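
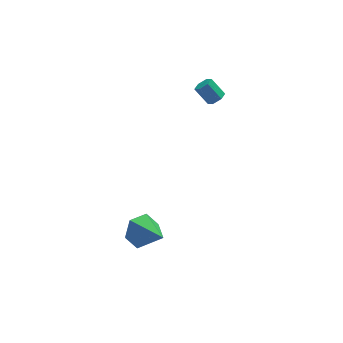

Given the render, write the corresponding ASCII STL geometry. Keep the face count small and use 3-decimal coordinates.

solid 
facet normal 0.486 -0.462 -0.742
outer loop
vertex 0.851 2.849 3.036
vertex 0.425 2.818 2.776
vertex 0.722 3.217 2.722
endloop
endfacet
facet normal 0.835 0.496 0.239
outer loop
vertex 0.851 2.849 3.036
vertex 0.722 3.217 2.722
vertex 0.321 3.352 3.844
endloop
endfacet
facet normal 0.836 0.494 0.239
outer loop
vertex 0.321 3.352 3.844
vertex 0.722 3.217 2.722
vertex 0.193 3.72 3.531
endloop
endfacet
facet normal -0.485 0.462 0.742
outer loop
vertex 0.321 3.352 3.844
vertex 0.193 3.72 3.531
vertex -0.105 3.322 3.584
endloop
endfacet
facet normal 0.486 -0.462 -0.742
outer loop
vertex 0.722 3.217 2.722
vertex 0.425 2.818 2.776
vertex 0.296 3.186 2.462
endloop
endfacet
facet normal 0.194 0.885 -0.423
outer loop
vertex 0.722 3.217 2.722
vertex 0.296 3.186 2.462
vertex 0.193 3.72 3.531
endloop
endfacet
facet normal 0.196 0.885 -0.423
outer loop
vertex 0.193 3.72 3.531
vertex 0.296 3.186 2.462
vertex -0.233 3.69 3.271
endloop
endfacet
facet normal -0.485 0.462 0.742
outer loop
vertex 0.193 3.72 3.531
vertex -0.233 3.69 3.271
vertex -0.105 3.322 3.584
endloop
endfacet
facet normal 0.485 -0.463 -0.742
outer loop
vertex 0.296 3.186 2.462
vertex 0.425 2.818 2.776
vertex -0.001 2.788 2.516
endloop
endfacet
facet normal -0.641 0.389 -0.662
outer loop
vertex 0.296 3.186 2.462
vertex -0.001 2.788 2.516
vertex -0.233 3.69 3.271
endloop
endfacet
facet normal -0.640 0.390 -0.662
outer loop
vertex -0.233 3.69 3.271
vertex -0.001 2.788 2.516
vertex -0.531 3.291 3.324
endloop
endfacet
facet normal -0.486 0.462 0.742
outer loop
vertex -0.233 3.69 3.271
vertex -0.531 3.291 3.324
vertex -0.105 3.322 3.584
endloop
endfacet
facet normal 0.485 -0.462 -0.742
outer loop
vertex -0.001 2.788 2.516
vertex 0.425 2.818 2.776
vertex 0.127 2.42 2.829
endloop
endfacet
facet normal -0.835 -0.495 -0.240
outer loop
vertex -0.001 2.788 2.516
vertex 0.127 2.42 2.829
vertex -0.531 3.291 3.324
endloop
endfacet
facet normal -0.835 -0.496 -0.238
outer loop
vertex -0.531 3.291 3.324
vertex 0.127 2.42 2.829
vertex -0.402 2.923 3.638
endloop
endfacet
facet normal -0.486 0.462 0.742
outer loop
vertex -0.531 3.291 3.324
vertex -0.402 2.923 3.638
vertex -0.105 3.322 3.584
endloop
endfacet
facet normal 0.485 -0.462 -0.742
outer loop
vertex 0.127 2.42 2.829
vertex 0.425 2.818 2.776
vertex 0.553 2.45 3.089
endloop
endfacet
facet normal -0.196 -0.885 0.422
outer loop
vertex 0.127 2.42 2.829
vertex 0.553 2.45 3.089
vertex -0.402 2.923 3.638
endloop
endfacet
facet normal -0.194 -0.885 0.424
outer loop
vertex -0.402 2.923 3.638
vertex 0.553 2.45 3.089
vertex 0.024 2.954 3.898
endloop
endfacet
facet normal -0.486 0.462 0.742
outer loop
vertex -0.402 2.923 3.638
vertex 0.024 2.954 3.898
vertex -0.105 3.322 3.584
endloop
endfacet
facet normal 0.486 -0.462 -0.742
outer loop
vertex 0.553 2.45 3.089
vertex 0.425 2.818 2.776
vertex 0.851 2.849 3.036
endloop
endfacet
facet normal 0.640 -0.390 0.662
outer loop
vertex 0.553 2.45 3.089
vertex 0.851 2.849 3.036
vertex 0.024 2.954 3.898
endloop
endfacet
facet normal 0.641 -0.388 0.662
outer loop
vertex 0.024 2.954 3.898
vertex 0.851 2.849 3.036
vertex 0.321 3.352 3.844
endloop
endfacet
facet normal -0.485 0.463 0.742
outer loop
vertex 0.024 2.954 3.898
vertex 0.321 3.352 3.844
vertex -0.105 3.322 3.584
endloop
endfacet
facet normal -0.362 0.798 -0.482
outer loop
vertex -3.728 0.095 -2.53
vertex -4.101 -0.48 -3.202
vertex -4.619 -0.247 -2.428
endloop
endfacet
facet normal 0.070 0.113 0.991
outer loop
vertex -3.728 0.095 -2.53
vertex -4.619 -0.247 -2.428
vertex -3.439 -1.94 -2.318
endloop
endfacet
facet normal -0.362 0.797 -0.482
outer loop
vertex -4.619 -0.247 -2.428
vertex -4.101 -0.48 -3.202
vertex -4.992 -0.823 -3.1
endloop
endfacet
facet normal -0.622 -0.389 0.679
outer loop
vertex -4.619 -0.247 -2.428
vertex -4.992 -0.823 -3.1
vertex -3.439 -1.94 -2.318
endloop
endfacet
facet normal -0.362 0.797 -0.483
outer loop
vertex -4.992 -0.823 -3.1
vertex -4.101 -0.48 -3.202
vertex -4.474 -1.056 -3.873
endloop
endfacet
facet normal -0.542 -0.833 -0.112
outer loop
vertex -4.992 -0.823 -3.1
vertex -4.474 -1.056 -3.873
vertex -3.439 -1.94 -2.318
endloop
endfacet
facet normal -0.362 0.797 -0.483
outer loop
vertex -4.474 -1.056 -3.873
vertex -4.101 -0.48 -3.202
vertex -3.583 -0.713 -3.975
endloop
endfacet
facet normal 0.230 -0.773 -0.592
outer loop
vertex -4.474 -1.056 -3.873
vertex -3.583 -0.713 -3.975
vertex -3.439 -1.94 -2.318
endloop
endfacet
facet normal -0.361 0.798 -0.483
outer loop
vertex -3.583 -0.713 -3.975
vertex -4.101 -0.48 -3.202
vertex -3.21 -0.138 -3.304
endloop
endfacet
facet normal 0.921 -0.270 -0.280
outer loop
vertex -3.583 -0.713 -3.975
vertex -3.21 -0.138 -3.304
vertex -3.439 -1.94 -2.318
endloop
endfacet
facet normal -0.362 0.798 -0.482
outer loop
vertex -3.21 -0.138 -3.304
vertex -4.101 -0.48 -3.202
vertex -3.728 0.095 -2.53
endloop
endfacet
facet normal 0.842 0.173 0.511
outer loop
vertex -3.21 -0.138 -3.304
vertex -3.728 0.095 -2.53
vertex -3.439 -1.94 -2.318
endloop
endfacet

endsolid


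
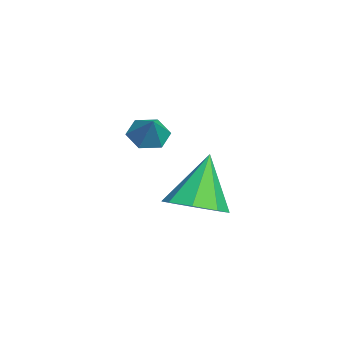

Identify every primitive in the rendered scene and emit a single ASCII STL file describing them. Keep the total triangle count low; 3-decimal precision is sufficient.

solid 
facet normal -0.684 -0.108 -0.721
outer loop
vertex -3.422 0.692 -3.43
vertex -3.803 0.313 -3.012
vertex -3.888 0.988 -3.032
endloop
endfacet
facet normal 0.552 0.834 0.026
outer loop
vertex -3.422 0.692 -3.43
vertex -3.888 0.988 -3.032
vertex -3.077 0.427 -2.248
endloop
endfacet
facet normal -0.685 -0.108 -0.720
outer loop
vertex -3.888 0.988 -3.032
vertex -3.803 0.313 -3.012
vertex -4.268 0.609 -2.614
endloop
endfacet
facet normal -0.076 0.772 0.631
outer loop
vertex -3.888 0.988 -3.032
vertex -4.268 0.609 -2.614
vertex -3.077 0.427 -2.248
endloop
endfacet
facet normal -0.685 -0.107 -0.721
outer loop
vertex -4.268 0.609 -2.614
vertex -3.803 0.313 -3.012
vertex -4.183 -0.065 -2.595
endloop
endfacet
facet normal -0.295 -0.010 0.955
outer loop
vertex -4.268 0.609 -2.614
vertex -4.183 -0.065 -2.595
vertex -3.077 0.427 -2.248
endloop
endfacet
facet normal -0.685 -0.107 -0.721
outer loop
vertex -4.183 -0.065 -2.595
vertex -3.803 0.313 -3.012
vertex -3.718 -0.361 -2.993
endloop
endfacet
facet normal 0.113 -0.730 0.675
outer loop
vertex -4.183 -0.065 -2.595
vertex -3.718 -0.361 -2.993
vertex -3.077 0.427 -2.248
endloop
endfacet
facet normal -0.684 -0.107 -0.722
outer loop
vertex -3.718 -0.361 -2.993
vertex -3.803 0.313 -3.012
vertex -3.337 0.017 -3.41
endloop
endfacet
facet normal 0.740 -0.669 0.070
outer loop
vertex -3.718 -0.361 -2.993
vertex -3.337 0.017 -3.41
vertex -3.077 0.427 -2.248
endloop
endfacet
facet normal -0.684 -0.108 -0.721
outer loop
vertex -3.337 0.017 -3.41
vertex -3.803 0.313 -3.012
vertex -3.422 0.692 -3.43
endloop
endfacet
facet normal 0.960 0.113 -0.255
outer loop
vertex -3.337 0.017 -3.41
vertex -3.422 0.692 -3.43
vertex -3.077 0.427 -2.248
endloop
endfacet
facet normal 0.391 -0.233 -0.891
outer loop
vertex 0.504 1.345 -4.128
vertex -0.361 1.485 -4.544
vertex 0.407 2.046 -4.354
endloop
endfacet
facet normal 0.663 0.311 0.681
outer loop
vertex 0.504 1.345 -4.128
vertex 0.407 2.046 -4.354
vertex -1.119 1.935 -2.816
endloop
endfacet
facet normal 0.390 -0.233 -0.891
outer loop
vertex 0.407 2.046 -4.354
vertex -0.361 1.485 -4.544
vertex -0.14 2.418 -4.691
endloop
endfacet
facet normal 0.337 0.854 0.396
outer loop
vertex 0.407 2.046 -4.354
vertex -0.14 2.418 -4.691
vertex -1.119 1.935 -2.816
endloop
endfacet
facet normal 0.390 -0.233 -0.891
outer loop
vertex -0.14 2.418 -4.691
vertex -0.361 1.485 -4.544
vertex -0.817 2.243 -4.942
endloop
endfacet
facet normal -0.283 0.954 0.098
outer loop
vertex -0.14 2.418 -4.691
vertex -0.817 2.243 -4.942
vertex -1.119 1.935 -2.816
endloop
endfacet
facet normal 0.391 -0.232 -0.891
outer loop
vertex -0.817 2.243 -4.942
vertex -0.361 1.485 -4.544
vertex -1.226 1.624 -4.96
endloop
endfacet
facet normal -0.833 0.552 -0.038
outer loop
vertex -0.817 2.243 -4.942
vertex -1.226 1.624 -4.96
vertex -1.119 1.935 -2.816
endloop
endfacet
facet normal 0.391 -0.233 -0.890
outer loop
vertex -1.226 1.624 -4.96
vertex -0.361 1.485 -4.544
vertex -1.129 0.924 -4.734
endloop
endfacet
facet normal -0.991 -0.116 0.066
outer loop
vertex -1.226 1.624 -4.96
vertex -1.129 0.924 -4.734
vertex -1.119 1.935 -2.816
endloop
endfacet
facet normal 0.390 -0.233 -0.891
outer loop
vertex -1.129 0.924 -4.734
vertex -0.361 1.485 -4.544
vertex -0.582 0.552 -4.397
endloop
endfacet
facet normal -0.665 -0.659 0.351
outer loop
vertex -1.129 0.924 -4.734
vertex -0.582 0.552 -4.397
vertex -1.119 1.935 -2.816
endloop
endfacet
facet normal 0.391 -0.233 -0.891
outer loop
vertex -0.582 0.552 -4.397
vertex -0.361 1.485 -4.544
vertex 0.094 0.726 -4.146
endloop
endfacet
facet normal -0.045 -0.759 0.649
outer loop
vertex -0.582 0.552 -4.397
vertex 0.094 0.726 -4.146
vertex -1.119 1.935 -2.816
endloop
endfacet
facet normal 0.391 -0.233 -0.891
outer loop
vertex 0.094 0.726 -4.146
vertex -0.361 1.485 -4.544
vertex 0.504 1.345 -4.128
endloop
endfacet
facet normal 0.505 -0.357 0.786
outer loop
vertex 0.094 0.726 -4.146
vertex 0.504 1.345 -4.128
vertex -1.119 1.935 -2.816
endloop
endfacet

endsolid


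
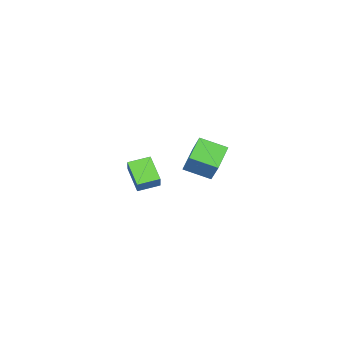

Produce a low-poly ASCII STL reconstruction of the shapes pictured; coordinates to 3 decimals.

solid 
facet normal -0.891 0.427 0.155
outer loop
vertex 3.297 -1.58 2.887
vertex 3.73 -0.427 2.2
vertex 3.009 -1.912 2.149
endloop
endfacet
facet normal -0.306 -0.818 0.487
outer loop
vertex 3.97 -2.373 1.98
vertex 3.297 -1.58 2.887
vertex 3.009 -1.912 2.149
endloop
endfacet
facet normal -0.891 0.427 0.156
outer loop
vertex 3.009 -1.912 2.149
vertex 3.73 -0.427 2.2
vertex 3.441 -0.759 1.461
endloop
endfacet
facet normal -0.336 -0.386 -0.859
outer loop
vertex 3.441 -0.759 1.461
vertex 3.97 -2.373 1.98
vertex 3.009 -1.912 2.149
endloop
endfacet
facet normal 0.336 0.386 0.859
outer loop
vertex 3.297 -1.58 2.887
vertex 4.691 -0.888 2.031
vertex 3.73 -0.427 2.2
endloop
endfacet
facet normal -0.307 -0.818 0.487
outer loop
vertex 4.259 -2.041 2.719
vertex 3.297 -1.58 2.887
vertex 3.97 -2.373 1.98
endloop
endfacet
facet normal 0.335 0.387 0.859
outer loop
vertex 4.259 -2.041 2.719
vertex 4.691 -0.888 2.031
vertex 3.297 -1.58 2.887
endloop
endfacet
facet normal 0.307 0.818 -0.487
outer loop
vertex 3.73 -0.427 2.2
vertex 4.691 -0.888 2.031
vertex 3.441 -0.759 1.461
endloop
endfacet
facet normal -0.335 -0.386 -0.859
outer loop
vertex 4.403 -1.22 1.293
vertex 3.97 -2.373 1.98
vertex 3.441 -0.759 1.461
endloop
endfacet
facet normal 0.307 0.818 -0.487
outer loop
vertex 3.441 -0.759 1.461
vertex 4.691 -0.888 2.031
vertex 4.403 -1.22 1.293
endloop
endfacet
facet normal 0.890 -0.427 -0.156
outer loop
vertex 4.403 -1.22 1.293
vertex 4.259 -2.041 2.719
vertex 3.97 -2.373 1.98
endloop
endfacet
facet normal 0.891 -0.427 -0.156
outer loop
vertex 4.691 -0.888 2.031
vertex 4.259 -2.041 2.719
vertex 4.403 -1.22 1.293
endloop
endfacet
facet normal -0.815 -0.396 0.423
outer loop
vertex -1.939 -4.025 0.53
vertex -2.751 -2.877 0.04
vertex -2.263 -4.853 -0.871
endloop
endfacet
facet normal 0.545 -0.771 0.329
outer loop
vertex -1.089 -4.283 -1.48
vertex -1.939 -4.025 0.53
vertex -2.263 -4.853 -0.871
endloop
endfacet
facet normal -0.815 -0.396 0.422
outer loop
vertex -2.263 -4.853 -0.871
vertex -2.751 -2.877 0.04
vertex -3.075 -3.705 -1.362
endloop
endfacet
facet normal -0.195 -0.499 -0.844
outer loop
vertex -3.075 -3.705 -1.362
vertex -1.089 -4.283 -1.48
vertex -2.263 -4.853 -0.871
endloop
endfacet
facet normal 0.196 0.499 0.844
outer loop
vertex -1.939 -4.025 0.53
vertex -1.577 -2.307 -0.569
vertex -2.751 -2.877 0.04
endloop
endfacet
facet normal 0.545 -0.771 0.329
outer loop
vertex -0.765 -3.455 -0.078
vertex -1.939 -4.025 0.53
vertex -1.089 -4.283 -1.48
endloop
endfacet
facet normal 0.195 0.499 0.844
outer loop
vertex -0.765 -3.455 -0.078
vertex -1.577 -2.307 -0.569
vertex -1.939 -4.025 0.53
endloop
endfacet
facet normal -0.545 0.771 -0.329
outer loop
vertex -2.751 -2.877 0.04
vertex -1.577 -2.307 -0.569
vertex -3.075 -3.705 -1.362
endloop
endfacet
facet normal -0.195 -0.499 -0.845
outer loop
vertex -1.901 -3.135 -1.97
vertex -1.089 -4.283 -1.48
vertex -3.075 -3.705 -1.362
endloop
endfacet
facet normal -0.545 0.771 -0.330
outer loop
vertex -3.075 -3.705 -1.362
vertex -1.577 -2.307 -0.569
vertex -1.901 -3.135 -1.97
endloop
endfacet
facet normal 0.815 0.396 -0.422
outer loop
vertex -1.901 -3.135 -1.97
vertex -0.765 -3.455 -0.078
vertex -1.089 -4.283 -1.48
endloop
endfacet
facet normal 0.815 0.396 -0.423
outer loop
vertex -1.577 -2.307 -0.569
vertex -0.765 -3.455 -0.078
vertex -1.901 -3.135 -1.97
endloop
endfacet

endsolid


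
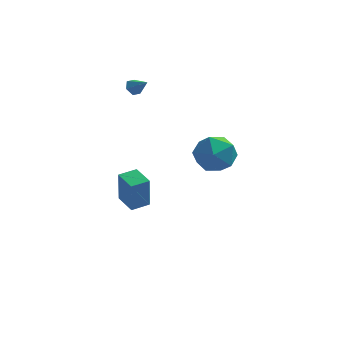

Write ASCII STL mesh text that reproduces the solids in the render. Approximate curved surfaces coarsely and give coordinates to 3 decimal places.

solid 
facet normal -0.704 0.387 -0.595
outer loop
vertex -2.807 3.197 2.065
vertex -3.143 3.216 2.475
vertex -2.828 3.629 2.371
endloop
endfacet
facet normal 0.931 0.241 -0.276
outer loop
vertex -2.807 3.197 2.065
vertex -2.828 3.629 2.371
vertex -2.397 2.804 3.105
endloop
endfacet
facet normal -0.704 0.387 -0.595
outer loop
vertex -2.828 3.629 2.371
vertex -3.143 3.216 2.475
vertex -3.164 3.648 2.781
endloop
endfacet
facet normal 0.575 0.691 0.439
outer loop
vertex -2.828 3.629 2.371
vertex -3.164 3.648 2.781
vertex -2.397 2.804 3.105
endloop
endfacet
facet normal -0.704 0.387 -0.595
outer loop
vertex -3.164 3.648 2.781
vertex -3.143 3.216 2.475
vertex -3.479 3.234 2.884
endloop
endfacet
facet normal -0.077 0.296 0.952
outer loop
vertex -3.164 3.648 2.781
vertex -3.479 3.234 2.884
vertex -2.397 2.804 3.105
endloop
endfacet
facet normal -0.704 0.387 -0.595
outer loop
vertex -3.479 3.234 2.884
vertex -3.143 3.216 2.475
vertex -3.458 2.802 2.578
endloop
endfacet
facet normal -0.371 -0.549 0.749
outer loop
vertex -3.479 3.234 2.884
vertex -3.458 2.802 2.578
vertex -2.397 2.804 3.105
endloop
endfacet
facet normal -0.704 0.388 -0.594
outer loop
vertex -3.458 2.802 2.578
vertex -3.143 3.216 2.475
vertex -3.122 2.784 2.168
endloop
endfacet
facet normal -0.014 -0.999 0.032
outer loop
vertex -3.458 2.802 2.578
vertex -3.122 2.784 2.168
vertex -2.397 2.804 3.105
endloop
endfacet
facet normal -0.704 0.388 -0.595
outer loop
vertex -3.122 2.784 2.168
vertex -3.143 3.216 2.475
vertex -2.807 3.197 2.065
endloop
endfacet
facet normal 0.636 -0.605 -0.479
outer loop
vertex -3.122 2.784 2.168
vertex -2.807 3.197 2.065
vertex -2.397 2.804 3.105
endloop
endfacet
facet normal 0.339 0.274 0.900
outer loop
vertex 1.867 -2.526 2.536
vertex 1.244 -3.429 3.046
vertex 2.38 -3.613 2.674
endloop
endfacet
facet normal 0.813 0.433 0.389
outer loop
vertex 1.867 -2.526 2.536
vertex 2.38 -3.613 2.674
vertex 2.541 -2.993 1.648
endloop
endfacet
facet normal 0.494 0.866 -0.081
outer loop
vertex 1.867 -2.526 2.536
vertex 2.541 -2.993 1.648
vertex 1.506 -2.427 1.387
endloop
endfacet
facet normal -0.177 0.974 0.139
outer loop
vertex 1.867 -2.526 2.536
vertex 1.506 -2.427 1.387
vertex 0.704 -2.696 2.251
endloop
endfacet
facet normal -0.272 0.609 0.746
outer loop
vertex 1.867 -2.526 2.536
vertex 0.704 -2.696 2.251
vertex 1.244 -3.429 3.046
endloop
endfacet
facet normal 0.984 -0.171 0.051
outer loop
vertex 2.541 -2.993 1.648
vertex 2.38 -3.613 2.674
vertex 2.336 -4.184 1.609
endloop
endfacet
facet normal 0.218 -0.429 0.877
outer loop
vertex 2.38 -3.613 2.674
vertex 1.244 -3.429 3.046
vertex 1.534 -4.453 2.473
endloop
endfacet
facet normal -0.771 0.112 0.627
outer loop
vertex 1.244 -3.429 3.046
vertex 0.704 -2.696 2.251
vertex 0.499 -3.887 2.212
endloop
endfacet
facet normal -0.616 0.705 -0.352
outer loop
vertex 0.704 -2.696 2.251
vertex 1.506 -2.427 1.387
vertex 0.66 -3.267 1.186
endloop
endfacet
facet normal 0.468 0.529 -0.708
outer loop
vertex 1.506 -2.427 1.387
vertex 2.541 -2.993 1.648
vertex 1.796 -3.451 0.814
endloop
endfacet
facet normal 0.177 -0.974 -0.139
outer loop
vertex 1.173 -4.354 1.324
vertex 2.336 -4.184 1.609
vertex 1.534 -4.453 2.473
endloop
endfacet
facet normal -0.494 -0.866 0.081
outer loop
vertex 1.173 -4.354 1.324
vertex 1.534 -4.453 2.473
vertex 0.499 -3.887 2.212
endloop
endfacet
facet normal -0.813 -0.433 -0.389
outer loop
vertex 1.173 -4.354 1.324
vertex 0.499 -3.887 2.212
vertex 0.66 -3.267 1.186
endloop
endfacet
facet normal -0.339 -0.274 -0.900
outer loop
vertex 1.173 -4.354 1.324
vertex 0.66 -3.267 1.186
vertex 1.796 -3.451 0.814
endloop
endfacet
facet normal 0.272 -0.609 -0.746
outer loop
vertex 1.173 -4.354 1.324
vertex 1.796 -3.451 0.814
vertex 2.336 -4.184 1.609
endloop
endfacet
facet normal 0.616 -0.705 0.352
outer loop
vertex 1.534 -4.453 2.473
vertex 2.336 -4.184 1.609
vertex 2.38 -3.613 2.674
endloop
endfacet
facet normal -0.468 -0.529 0.708
outer loop
vertex 0.499 -3.887 2.212
vertex 1.534 -4.453 2.473
vertex 1.244 -3.429 3.046
endloop
endfacet
facet normal -0.984 0.171 -0.051
outer loop
vertex 0.66 -3.267 1.186
vertex 0.499 -3.887 2.212
vertex 0.704 -2.696 2.251
endloop
endfacet
facet normal -0.218 0.429 -0.877
outer loop
vertex 1.796 -3.451 0.814
vertex 0.66 -3.267 1.186
vertex 1.506 -2.427 1.387
endloop
endfacet
facet normal 0.771 -0.112 -0.627
outer loop
vertex 2.336 -4.184 1.609
vertex 1.796 -3.451 0.814
vertex 2.541 -2.993 1.648
endloop
endfacet
facet normal -0.597 0.793 0.119
outer loop
vertex -3.75 1.583 -2.998
vertex -2.9 2.212 -2.925
vertex -3.782 1.847 -4.919
endloop
endfacet
facet normal -0.802 -0.593 -0.068
outer loop
vertex -3.0 0.808 -5.075
vertex -3.75 1.583 -2.998
vertex -3.782 1.847 -4.919
endloop
endfacet
facet normal -0.597 0.794 0.119
outer loop
vertex -3.782 1.847 -4.919
vertex -2.9 2.212 -2.925
vertex -2.931 2.476 -4.847
endloop
endfacet
facet normal -0.017 0.136 -0.991
outer loop
vertex -2.931 2.476 -4.847
vertex -3.0 0.808 -5.075
vertex -3.782 1.847 -4.919
endloop
endfacet
facet normal 0.016 -0.137 0.990
outer loop
vertex -3.75 1.583 -2.998
vertex -2.118 1.173 -3.081
vertex -2.9 2.212 -2.925
endloop
endfacet
facet normal -0.802 -0.593 -0.068
outer loop
vertex -2.969 0.544 -3.153
vertex -3.75 1.583 -2.998
vertex -3.0 0.808 -5.075
endloop
endfacet
facet normal 0.016 -0.136 0.991
outer loop
vertex -2.969 0.544 -3.153
vertex -2.118 1.173 -3.081
vertex -3.75 1.583 -2.998
endloop
endfacet
facet normal 0.802 0.593 0.069
outer loop
vertex -2.9 2.212 -2.925
vertex -2.118 1.173 -3.081
vertex -2.931 2.476 -4.847
endloop
endfacet
facet normal -0.016 0.136 -0.991
outer loop
vertex -2.15 1.437 -5.002
vertex -3.0 0.808 -5.075
vertex -2.931 2.476 -4.847
endloop
endfacet
facet normal 0.802 0.593 0.068
outer loop
vertex -2.931 2.476 -4.847
vertex -2.118 1.173 -3.081
vertex -2.15 1.437 -5.002
endloop
endfacet
facet normal 0.597 -0.793 -0.119
outer loop
vertex -2.15 1.437 -5.002
vertex -2.969 0.544 -3.153
vertex -3.0 0.808 -5.075
endloop
endfacet
facet normal 0.597 -0.794 -0.119
outer loop
vertex -2.118 1.173 -3.081
vertex -2.969 0.544 -3.153
vertex -2.15 1.437 -5.002
endloop
endfacet

endsolid


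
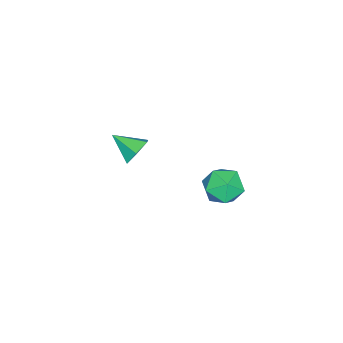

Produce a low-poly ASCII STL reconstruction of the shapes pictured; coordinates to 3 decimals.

solid 
facet normal 0.020 0.880 -0.475
outer loop
vertex 0.012 -1.651 -3.479
vertex -0.625 -1.915 -3.994
vertex -0.807 -1.512 -3.256
endloop
endfacet
facet normal 0.264 0.007 0.965
outer loop
vertex 0.012 -1.651 -3.479
vertex -0.807 -1.512 -3.256
vertex -0.655 -3.225 -3.286
endloop
endfacet
facet normal 0.021 0.880 -0.475
outer loop
vertex -0.807 -1.512 -3.256
vertex -0.625 -1.915 -3.994
vertex -1.444 -1.775 -3.771
endloop
endfacet
facet normal -0.610 -0.068 0.789
outer loop
vertex -0.807 -1.512 -3.256
vertex -1.444 -1.775 -3.771
vertex -0.655 -3.225 -3.286
endloop
endfacet
facet normal 0.021 0.880 -0.475
outer loop
vertex -1.444 -1.775 -3.771
vertex -0.625 -1.915 -3.994
vertex -1.261 -2.178 -4.509
endloop
endfacet
facet normal -0.883 -0.468 0.037
outer loop
vertex -1.444 -1.775 -3.771
vertex -1.261 -2.178 -4.509
vertex -0.655 -3.225 -3.286
endloop
endfacet
facet normal 0.020 0.880 -0.474
outer loop
vertex -1.261 -2.178 -4.509
vertex -0.625 -1.915 -3.994
vertex -0.442 -2.317 -4.732
endloop
endfacet
facet normal -0.282 -0.793 -0.540
outer loop
vertex -1.261 -2.178 -4.509
vertex -0.442 -2.317 -4.732
vertex -0.655 -3.225 -3.286
endloop
endfacet
facet normal 0.020 0.880 -0.474
outer loop
vertex -0.442 -2.317 -4.732
vertex -0.625 -1.915 -3.994
vertex 0.194 -2.054 -4.217
endloop
endfacet
facet normal 0.592 -0.719 -0.364
outer loop
vertex -0.442 -2.317 -4.732
vertex 0.194 -2.054 -4.217
vertex -0.655 -3.225 -3.286
endloop
endfacet
facet normal 0.020 0.880 -0.475
outer loop
vertex 0.194 -2.054 -4.217
vertex -0.625 -1.915 -3.994
vertex 0.012 -1.651 -3.479
endloop
endfacet
facet normal 0.865 -0.319 0.387
outer loop
vertex 0.194 -2.054 -4.217
vertex 0.012 -1.651 -3.479
vertex -0.655 -3.225 -3.286
endloop
endfacet
facet normal -0.596 0.773 0.219
outer loop
vertex 0.59 3.713 -2.724
vertex 0.894 3.66 -1.708
vertex 1.432 4.268 -2.392
endloop
endfacet
facet normal -0.359 0.816 -0.453
outer loop
vertex 0.59 3.713 -2.724
vertex 1.432 4.268 -2.392
vertex 1.464 3.763 -3.326
endloop
endfacet
facet normal -0.562 0.224 -0.797
outer loop
vertex 0.59 3.713 -2.724
vertex 1.464 3.763 -3.326
vertex 0.945 2.842 -3.219
endloop
endfacet
facet normal -0.923 -0.184 -0.337
outer loop
vertex 0.59 3.713 -2.724
vertex 0.945 2.842 -3.219
vertex 0.592 2.779 -2.219
endloop
endfacet
facet normal -0.944 0.155 0.291
outer loop
vertex 0.59 3.713 -2.724
vertex 0.592 2.779 -2.219
vertex 0.894 3.66 -1.708
endloop
endfacet
facet normal 0.354 0.828 -0.435
outer loop
vertex 1.464 3.763 -3.326
vertex 1.432 4.268 -2.392
vertex 2.308 3.741 -2.681
endloop
endfacet
facet normal -0.029 0.758 0.651
outer loop
vertex 1.432 4.268 -2.392
vertex 0.894 3.66 -1.708
vertex 1.955 3.678 -1.681
endloop
endfacet
facet normal -0.593 -0.242 0.768
outer loop
vertex 0.894 3.66 -1.708
vertex 0.592 2.779 -2.219
vertex 1.436 2.757 -1.574
endloop
endfacet
facet normal -0.558 -0.792 -0.247
outer loop
vertex 0.592 2.779 -2.219
vertex 0.945 2.842 -3.219
vertex 1.468 2.252 -2.508
endloop
endfacet
facet normal 0.027 -0.131 -0.991
outer loop
vertex 0.945 2.842 -3.219
vertex 1.464 3.763 -3.326
vertex 2.006 2.86 -3.192
endloop
endfacet
facet normal 0.923 0.184 0.337
outer loop
vertex 2.31 2.807 -2.176
vertex 2.308 3.741 -2.681
vertex 1.955 3.678 -1.681
endloop
endfacet
facet normal 0.562 -0.224 0.797
outer loop
vertex 2.31 2.807 -2.176
vertex 1.955 3.678 -1.681
vertex 1.436 2.757 -1.574
endloop
endfacet
facet normal 0.359 -0.816 0.453
outer loop
vertex 2.31 2.807 -2.176
vertex 1.436 2.757 -1.574
vertex 1.468 2.252 -2.508
endloop
endfacet
facet normal 0.596 -0.773 -0.219
outer loop
vertex 2.31 2.807 -2.176
vertex 1.468 2.252 -2.508
vertex 2.006 2.86 -3.192
endloop
endfacet
facet normal 0.944 -0.155 -0.291
outer loop
vertex 2.31 2.807 -2.176
vertex 2.006 2.86 -3.192
vertex 2.308 3.741 -2.681
endloop
endfacet
facet normal 0.558 0.792 0.247
outer loop
vertex 1.955 3.678 -1.681
vertex 2.308 3.741 -2.681
vertex 1.432 4.268 -2.392
endloop
endfacet
facet normal -0.027 0.131 0.991
outer loop
vertex 1.436 2.757 -1.574
vertex 1.955 3.678 -1.681
vertex 0.894 3.66 -1.708
endloop
endfacet
facet normal -0.354 -0.828 0.435
outer loop
vertex 1.468 2.252 -2.508
vertex 1.436 2.757 -1.574
vertex 0.592 2.779 -2.219
endloop
endfacet
facet normal 0.029 -0.758 -0.651
outer loop
vertex 2.006 2.86 -3.192
vertex 1.468 2.252 -2.508
vertex 0.945 2.842 -3.219
endloop
endfacet
facet normal 0.593 0.242 -0.768
outer loop
vertex 2.308 3.741 -2.681
vertex 2.006 2.86 -3.192
vertex 1.464 3.763 -3.326
endloop
endfacet

endsolid


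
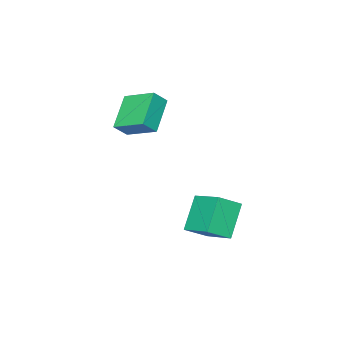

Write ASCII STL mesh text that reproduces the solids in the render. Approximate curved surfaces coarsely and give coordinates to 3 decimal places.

solid 
facet normal -0.773 0.345 -0.532
outer loop
vertex -0.271 -0.382 -1.649
vertex -0.173 1.179 -0.779
vertex 0.841 0.229 -2.869
endloop
endfacet
facet normal -0.055 -0.872 -0.487
outer loop
vertex 1.753 -0.179 -2.241
vertex -0.271 -0.382 -1.649
vertex 0.841 0.229 -2.869
endloop
endfacet
facet normal -0.773 0.345 -0.532
outer loop
vertex 0.841 0.229 -2.869
vertex -0.173 1.179 -0.779
vertex 0.939 1.79 -1.998
endloop
endfacet
facet normal 0.632 0.347 -0.693
outer loop
vertex 0.939 1.79 -1.998
vertex 1.753 -0.179 -2.241
vertex 0.841 0.229 -2.869
endloop
endfacet
facet normal -0.632 -0.347 0.693
outer loop
vertex -0.271 -0.382 -1.649
vertex 0.739 0.771 -0.151
vertex -0.173 1.179 -0.779
endloop
endfacet
facet normal -0.055 -0.872 -0.487
outer loop
vertex 0.641 -0.79 -1.022
vertex -0.271 -0.382 -1.649
vertex 1.753 -0.179 -2.241
endloop
endfacet
facet normal -0.632 -0.347 0.693
outer loop
vertex 0.641 -0.79 -1.022
vertex 0.739 0.771 -0.151
vertex -0.271 -0.382 -1.649
endloop
endfacet
facet normal 0.055 0.872 0.487
outer loop
vertex -0.173 1.179 -0.779
vertex 0.739 0.771 -0.151
vertex 0.939 1.79 -1.998
endloop
endfacet
facet normal 0.632 0.347 -0.693
outer loop
vertex 1.851 1.382 -1.371
vertex 1.753 -0.179 -2.241
vertex 0.939 1.79 -1.998
endloop
endfacet
facet normal 0.055 0.872 0.487
outer loop
vertex 0.939 1.79 -1.998
vertex 0.739 0.771 -0.151
vertex 1.851 1.382 -1.371
endloop
endfacet
facet normal 0.773 -0.345 0.532
outer loop
vertex 1.851 1.382 -1.371
vertex 0.641 -0.79 -1.022
vertex 1.753 -0.179 -2.241
endloop
endfacet
facet normal 0.773 -0.345 0.532
outer loop
vertex 0.739 0.771 -0.151
vertex 0.641 -0.79 -1.022
vertex 1.851 1.382 -1.371
endloop
endfacet
facet normal -0.653 0.209 -0.728
outer loop
vertex -0.117 -3.462 3.095
vertex 1.16 -2.613 2.192
vertex 0.291 -4.905 2.315
endloop
endfacet
facet normal -0.717 -0.477 0.508
outer loop
vertex 0.86 -5.087 2.948
vertex -0.117 -3.462 3.095
vertex 0.291 -4.905 2.315
endloop
endfacet
facet normal -0.653 0.209 -0.728
outer loop
vertex 0.291 -4.905 2.315
vertex 1.16 -2.613 2.192
vertex 1.568 -4.056 1.412
endloop
endfacet
facet normal 0.241 -0.854 -0.462
outer loop
vertex 1.568 -4.056 1.412
vertex 0.86 -5.087 2.948
vertex 0.291 -4.905 2.315
endloop
endfacet
facet normal -0.241 0.854 0.462
outer loop
vertex -0.117 -3.462 3.095
vertex 1.729 -2.795 2.825
vertex 1.16 -2.613 2.192
endloop
endfacet
facet normal -0.717 -0.477 0.508
outer loop
vertex 0.452 -3.644 3.728
vertex -0.117 -3.462 3.095
vertex 0.86 -5.087 2.948
endloop
endfacet
facet normal -0.241 0.854 0.462
outer loop
vertex 0.452 -3.644 3.728
vertex 1.729 -2.795 2.825
vertex -0.117 -3.462 3.095
endloop
endfacet
facet normal 0.717 0.477 -0.508
outer loop
vertex 1.16 -2.613 2.192
vertex 1.729 -2.795 2.825
vertex 1.568 -4.056 1.412
endloop
endfacet
facet normal 0.241 -0.854 -0.462
outer loop
vertex 2.137 -4.238 2.045
vertex 0.86 -5.087 2.948
vertex 1.568 -4.056 1.412
endloop
endfacet
facet normal 0.717 0.477 -0.508
outer loop
vertex 1.568 -4.056 1.412
vertex 1.729 -2.795 2.825
vertex 2.137 -4.238 2.045
endloop
endfacet
facet normal 0.653 -0.209 0.728
outer loop
vertex 2.137 -4.238 2.045
vertex 0.452 -3.644 3.728
vertex 0.86 -5.087 2.948
endloop
endfacet
facet normal 0.653 -0.209 0.728
outer loop
vertex 1.729 -2.795 2.825
vertex 0.452 -3.644 3.728
vertex 2.137 -4.238 2.045
endloop
endfacet

endsolid


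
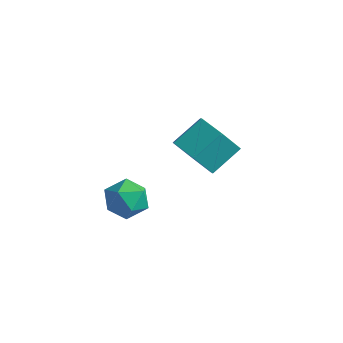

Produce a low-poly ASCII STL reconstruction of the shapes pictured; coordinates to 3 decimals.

solid 
facet normal 0.220 0.685 0.695
outer loop
vertex 3.174 -2.629 -2.464
vertex 2.747 -3.108 -1.857
vertex 3.608 -3.241 -1.998
endloop
endfacet
facet normal 0.726 0.661 0.192
outer loop
vertex 3.174 -2.629 -2.464
vertex 3.608 -3.241 -1.998
vertex 3.76 -3.156 -2.864
endloop
endfacet
facet normal 0.417 0.796 -0.438
outer loop
vertex 3.174 -2.629 -2.464
vertex 3.76 -3.156 -2.864
vertex 2.991 -2.97 -3.258
endloop
endfacet
facet normal -0.279 0.904 -0.324
outer loop
vertex 3.174 -2.629 -2.464
vertex 2.991 -2.97 -3.258
vertex 2.365 -2.94 -2.636
endloop
endfacet
facet normal -0.401 0.835 0.377
outer loop
vertex 3.174 -2.629 -2.464
vertex 2.365 -2.94 -2.636
vertex 2.747 -3.108 -1.857
endloop
endfacet
facet normal 0.985 -0.002 0.173
outer loop
vertex 3.76 -3.156 -2.864
vertex 3.608 -3.241 -1.998
vertex 3.695 -3.96 -2.504
endloop
endfacet
facet normal 0.167 0.035 0.985
outer loop
vertex 3.608 -3.241 -1.998
vertex 2.747 -3.108 -1.857
vertex 3.069 -3.93 -1.882
endloop
endfacet
facet normal -0.837 0.278 0.471
outer loop
vertex 2.747 -3.108 -1.857
vertex 2.365 -2.94 -2.636
vertex 2.3 -3.744 -2.276
endloop
endfacet
facet normal -0.640 0.389 -0.663
outer loop
vertex 2.365 -2.94 -2.636
vertex 2.991 -2.97 -3.258
vertex 2.452 -3.659 -3.142
endloop
endfacet
facet normal 0.486 0.216 -0.847
outer loop
vertex 2.991 -2.97 -3.258
vertex 3.76 -3.156 -2.864
vertex 3.313 -3.792 -3.283
endloop
endfacet
facet normal 0.279 -0.904 0.324
outer loop
vertex 2.886 -4.271 -2.676
vertex 3.695 -3.96 -2.504
vertex 3.069 -3.93 -1.882
endloop
endfacet
facet normal -0.417 -0.796 0.438
outer loop
vertex 2.886 -4.271 -2.676
vertex 3.069 -3.93 -1.882
vertex 2.3 -3.744 -2.276
endloop
endfacet
facet normal -0.726 -0.661 -0.192
outer loop
vertex 2.886 -4.271 -2.676
vertex 2.3 -3.744 -2.276
vertex 2.452 -3.659 -3.142
endloop
endfacet
facet normal -0.220 -0.685 -0.695
outer loop
vertex 2.886 -4.271 -2.676
vertex 2.452 -3.659 -3.142
vertex 3.313 -3.792 -3.283
endloop
endfacet
facet normal 0.401 -0.835 -0.377
outer loop
vertex 2.886 -4.271 -2.676
vertex 3.313 -3.792 -3.283
vertex 3.695 -3.96 -2.504
endloop
endfacet
facet normal 0.640 -0.389 0.663
outer loop
vertex 3.069 -3.93 -1.882
vertex 3.695 -3.96 -2.504
vertex 3.608 -3.241 -1.998
endloop
endfacet
facet normal -0.486 -0.216 0.847
outer loop
vertex 2.3 -3.744 -2.276
vertex 3.069 -3.93 -1.882
vertex 2.747 -3.108 -1.857
endloop
endfacet
facet normal -0.985 0.002 -0.173
outer loop
vertex 2.452 -3.659 -3.142
vertex 2.3 -3.744 -2.276
vertex 2.365 -2.94 -2.636
endloop
endfacet
facet normal -0.167 -0.035 -0.985
outer loop
vertex 3.313 -3.792 -3.283
vertex 2.452 -3.659 -3.142
vertex 2.991 -2.97 -3.258
endloop
endfacet
facet normal 0.837 -0.278 -0.471
outer loop
vertex 3.695 -3.96 -2.504
vertex 3.313 -3.792 -3.283
vertex 3.76 -3.156 -2.864
endloop
endfacet
facet normal -0.238 -0.795 -0.558
outer loop
vertex 4.408 -0.433 -2.443
vertex 3.36 -0.248 -2.259
vertex 3.847 0.204 -3.111
endloop
endfacet
facet normal 0.821 0.143 -0.553
outer loop
vertex 4.408 -0.433 -2.443
vertex 3.847 0.204 -3.111
vertex 4.748 0.703 -1.644
endloop
endfacet
facet normal 0.821 0.142 -0.553
outer loop
vertex 4.748 0.703 -1.644
vertex 3.847 0.204 -3.111
vertex 4.188 1.34 -2.312
endloop
endfacet
facet normal 0.238 0.795 0.558
outer loop
vertex 4.748 0.703 -1.644
vertex 4.188 1.34 -2.312
vertex 3.7 0.888 -1.461
endloop
endfacet
facet normal -0.239 -0.795 -0.558
outer loop
vertex 3.847 0.204 -3.111
vertex 3.36 -0.248 -2.259
vertex 2.799 0.39 -2.927
endloop
endfacet
facet normal -0.039 0.583 -0.812
outer loop
vertex 3.847 0.204 -3.111
vertex 2.799 0.39 -2.927
vertex 4.188 1.34 -2.312
endloop
endfacet
facet normal -0.039 0.583 -0.812
outer loop
vertex 4.188 1.34 -2.312
vertex 2.799 0.39 -2.927
vertex 3.14 1.526 -2.128
endloop
endfacet
facet normal 0.239 0.794 0.559
outer loop
vertex 4.188 1.34 -2.312
vertex 3.14 1.526 -2.128
vertex 3.7 0.888 -1.461
endloop
endfacet
facet normal -0.238 -0.794 -0.559
outer loop
vertex 2.799 0.39 -2.927
vertex 3.36 -0.248 -2.259
vertex 2.312 -0.063 -2.076
endloop
endfacet
facet normal -0.860 0.440 -0.258
outer loop
vertex 2.799 0.39 -2.927
vertex 2.312 -0.063 -2.076
vertex 3.14 1.526 -2.128
endloop
endfacet
facet normal -0.860 0.440 -0.259
outer loop
vertex 3.14 1.526 -2.128
vertex 2.312 -0.063 -2.076
vertex 2.652 1.073 -1.277
endloop
endfacet
facet normal 0.238 0.794 0.559
outer loop
vertex 3.14 1.526 -2.128
vertex 2.652 1.073 -1.277
vertex 3.7 0.888 -1.461
endloop
endfacet
facet normal -0.238 -0.795 -0.558
outer loop
vertex 2.312 -0.063 -2.076
vertex 3.36 -0.248 -2.259
vertex 2.872 -0.7 -1.408
endloop
endfacet
facet normal -0.821 -0.143 0.552
outer loop
vertex 2.312 -0.063 -2.076
vertex 2.872 -0.7 -1.408
vertex 2.652 1.073 -1.277
endloop
endfacet
facet normal -0.821 -0.143 0.553
outer loop
vertex 2.652 1.073 -1.277
vertex 2.872 -0.7 -1.408
vertex 3.213 0.436 -0.609
endloop
endfacet
facet normal 0.238 0.795 0.558
outer loop
vertex 2.652 1.073 -1.277
vertex 3.213 0.436 -0.609
vertex 3.7 0.888 -1.461
endloop
endfacet
facet normal -0.239 -0.794 -0.559
outer loop
vertex 2.872 -0.7 -1.408
vertex 3.36 -0.248 -2.259
vertex 3.92 -0.886 -1.592
endloop
endfacet
facet normal 0.039 -0.583 0.812
outer loop
vertex 2.872 -0.7 -1.408
vertex 3.92 -0.886 -1.592
vertex 3.213 0.436 -0.609
endloop
endfacet
facet normal 0.039 -0.583 0.812
outer loop
vertex 3.213 0.436 -0.609
vertex 3.92 -0.886 -1.592
vertex 4.261 0.25 -0.793
endloop
endfacet
facet normal 0.239 0.795 0.558
outer loop
vertex 3.213 0.436 -0.609
vertex 4.261 0.25 -0.793
vertex 3.7 0.888 -1.461
endloop
endfacet
facet normal -0.238 -0.794 -0.559
outer loop
vertex 3.92 -0.886 -1.592
vertex 3.36 -0.248 -2.259
vertex 4.408 -0.433 -2.443
endloop
endfacet
facet normal 0.860 -0.440 0.259
outer loop
vertex 3.92 -0.886 -1.592
vertex 4.408 -0.433 -2.443
vertex 4.261 0.25 -0.793
endloop
endfacet
facet normal 0.860 -0.439 0.258
outer loop
vertex 4.261 0.25 -0.793
vertex 4.408 -0.433 -2.443
vertex 4.748 0.703 -1.644
endloop
endfacet
facet normal 0.238 0.794 0.559
outer loop
vertex 4.261 0.25 -0.793
vertex 4.748 0.703 -1.644
vertex 3.7 0.888 -1.461
endloop
endfacet

endsolid


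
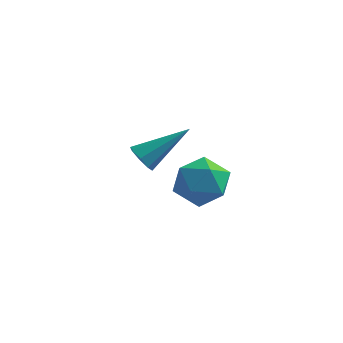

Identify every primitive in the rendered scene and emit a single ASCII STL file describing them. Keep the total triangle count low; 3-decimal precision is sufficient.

solid 
facet normal -0.672 -0.484 -0.560
outer loop
vertex 0.225 1.984 0.512
vertex -0.143 2.43 0.568
vertex 0.274 2.287 0.191
endloop
endfacet
facet normal 0.884 -0.399 -0.242
outer loop
vertex 0.225 1.984 0.512
vertex 0.274 2.287 0.191
vertex 1.163 3.37 1.652
endloop
endfacet
facet normal -0.672 -0.486 -0.559
outer loop
vertex 0.274 2.287 0.191
vertex -0.143 2.43 0.568
vertex 0.079 2.673 0.09
endloop
endfacet
facet normal 0.753 0.218 -0.620
outer loop
vertex 0.274 2.287 0.191
vertex 0.079 2.673 0.09
vertex 1.163 3.37 1.652
endloop
endfacet
facet normal -0.672 -0.485 -0.559
outer loop
vertex 0.079 2.673 0.09
vertex -0.143 2.43 0.568
vertex -0.246 2.916 0.27
endloop
endfacet
facet normal 0.284 0.786 -0.548
outer loop
vertex 0.079 2.673 0.09
vertex -0.246 2.916 0.27
vertex 1.163 3.37 1.652
endloop
endfacet
facet normal -0.673 -0.485 -0.558
outer loop
vertex -0.246 2.916 0.27
vertex -0.143 2.43 0.568
vertex -0.51 2.875 0.624
endloop
endfacet
facet normal -0.243 0.967 -0.070
outer loop
vertex -0.246 2.916 0.27
vertex -0.51 2.875 0.624
vertex 1.163 3.37 1.652
endloop
endfacet
facet normal -0.673 -0.485 -0.558
outer loop
vertex -0.51 2.875 0.624
vertex -0.143 2.43 0.568
vertex -0.559 2.573 0.946
endloop
endfacet
facet normal -0.526 0.659 0.538
outer loop
vertex -0.51 2.875 0.624
vertex -0.559 2.573 0.946
vertex 1.163 3.37 1.652
endloop
endfacet
facet normal -0.674 -0.485 -0.558
outer loop
vertex -0.559 2.573 0.946
vertex -0.143 2.43 0.568
vertex -0.364 2.187 1.046
endloop
endfacet
facet normal -0.394 0.039 0.918
outer loop
vertex -0.559 2.573 0.946
vertex -0.364 2.187 1.046
vertex 1.163 3.37 1.652
endloop
endfacet
facet normal -0.674 -0.484 -0.558
outer loop
vertex -0.364 2.187 1.046
vertex -0.143 2.43 0.568
vertex -0.04 1.943 0.866
endloop
endfacet
facet normal 0.073 -0.528 0.846
outer loop
vertex -0.364 2.187 1.046
vertex -0.04 1.943 0.866
vertex 1.163 3.37 1.652
endloop
endfacet
facet normal -0.672 -0.485 -0.559
outer loop
vertex -0.04 1.943 0.866
vertex -0.143 2.43 0.568
vertex 0.225 1.984 0.512
endloop
endfacet
facet normal 0.601 -0.709 0.368
outer loop
vertex -0.04 1.943 0.866
vertex 0.225 1.984 0.512
vertex 1.163 3.37 1.652
endloop
endfacet
facet normal -0.979 -0.094 0.181
outer loop
vertex 2.086 -0.354 2.226
vertex 2.106 -1.242 1.871
vertex 2.264 -1.096 2.804
endloop
endfacet
facet normal -0.674 0.346 0.652
outer loop
vertex 2.086 -0.354 2.226
vertex 2.264 -1.096 2.804
vertex 2.767 -0.288 2.895
endloop
endfacet
facet normal -0.371 0.882 0.290
outer loop
vertex 2.086 -0.354 2.226
vertex 2.767 -0.288 2.895
vertex 2.921 0.065 2.019
endloop
endfacet
facet normal -0.488 0.773 -0.405
outer loop
vertex 2.086 -0.354 2.226
vertex 2.921 0.065 2.019
vertex 2.512 -0.525 1.386
endloop
endfacet
facet normal -0.865 0.170 -0.473
outer loop
vertex 2.086 -0.354 2.226
vertex 2.512 -0.525 1.386
vertex 2.106 -1.242 1.871
endloop
endfacet
facet normal -0.157 -0.013 0.987
outer loop
vertex 2.767 -0.288 2.895
vertex 2.264 -1.096 2.804
vertex 3.208 -1.135 2.954
endloop
endfacet
facet normal -0.651 -0.725 0.224
outer loop
vertex 2.264 -1.096 2.804
vertex 2.106 -1.242 1.871
vertex 2.799 -1.725 2.321
endloop
endfacet
facet normal -0.465 -0.300 -0.833
outer loop
vertex 2.106 -1.242 1.871
vertex 2.512 -0.525 1.386
vertex 2.953 -1.372 1.445
endloop
endfacet
facet normal 0.143 0.676 -0.723
outer loop
vertex 2.512 -0.525 1.386
vertex 2.921 0.065 2.019
vertex 3.456 -0.564 1.536
endloop
endfacet
facet normal 0.333 0.853 0.402
outer loop
vertex 2.921 0.065 2.019
vertex 2.767 -0.288 2.895
vertex 3.614 -0.418 2.469
endloop
endfacet
facet normal 0.488 -0.773 0.405
outer loop
vertex 3.634 -1.306 2.114
vertex 3.208 -1.135 2.954
vertex 2.799 -1.725 2.321
endloop
endfacet
facet normal 0.371 -0.882 -0.290
outer loop
vertex 3.634 -1.306 2.114
vertex 2.799 -1.725 2.321
vertex 2.953 -1.372 1.445
endloop
endfacet
facet normal 0.674 -0.346 -0.652
outer loop
vertex 3.634 -1.306 2.114
vertex 2.953 -1.372 1.445
vertex 3.456 -0.564 1.536
endloop
endfacet
facet normal 0.979 0.094 -0.181
outer loop
vertex 3.634 -1.306 2.114
vertex 3.456 -0.564 1.536
vertex 3.614 -0.418 2.469
endloop
endfacet
facet normal 0.865 -0.170 0.473
outer loop
vertex 3.634 -1.306 2.114
vertex 3.614 -0.418 2.469
vertex 3.208 -1.135 2.954
endloop
endfacet
facet normal -0.143 -0.676 0.723
outer loop
vertex 2.799 -1.725 2.321
vertex 3.208 -1.135 2.954
vertex 2.264 -1.096 2.804
endloop
endfacet
facet normal -0.333 -0.853 -0.402
outer loop
vertex 2.953 -1.372 1.445
vertex 2.799 -1.725 2.321
vertex 2.106 -1.242 1.871
endloop
endfacet
facet normal 0.157 0.013 -0.987
outer loop
vertex 3.456 -0.564 1.536
vertex 2.953 -1.372 1.445
vertex 2.512 -0.525 1.386
endloop
endfacet
facet normal 0.651 0.725 -0.224
outer loop
vertex 3.614 -0.418 2.469
vertex 3.456 -0.564 1.536
vertex 2.921 0.065 2.019
endloop
endfacet
facet normal 0.465 0.300 0.833
outer loop
vertex 3.208 -1.135 2.954
vertex 3.614 -0.418 2.469
vertex 2.767 -0.288 2.895
endloop
endfacet

endsolid


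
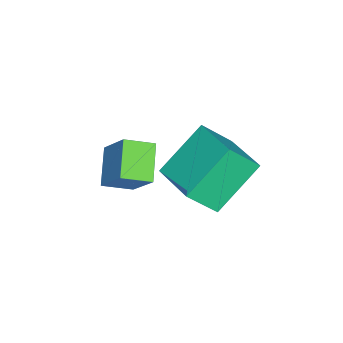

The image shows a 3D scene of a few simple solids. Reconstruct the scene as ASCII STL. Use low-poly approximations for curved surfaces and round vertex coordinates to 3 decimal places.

solid 
facet normal -0.343 0.568 -0.749
outer loop
vertex -0.997 3.746 2.481
vertex 0.135 4.847 2.797
vertex 0.199 2.865 1.265
endloop
endfacet
facet normal -0.703 -0.683 -0.196
outer loop
vertex 0.665 2.093 2.283
vertex -0.997 3.746 2.481
vertex 0.199 2.865 1.265
endloop
endfacet
facet normal -0.343 0.568 -0.749
outer loop
vertex 0.199 2.865 1.265
vertex 0.135 4.847 2.797
vertex 1.331 3.965 1.581
endloop
endfacet
facet normal 0.623 -0.459 -0.633
outer loop
vertex 1.331 3.965 1.581
vertex 0.665 2.093 2.283
vertex 0.199 2.865 1.265
endloop
endfacet
facet normal -0.623 0.459 0.633
outer loop
vertex -0.997 3.746 2.481
vertex 0.601 4.075 3.815
vertex 0.135 4.847 2.797
endloop
endfacet
facet normal -0.703 -0.684 -0.196
outer loop
vertex -0.531 2.975 3.499
vertex -0.997 3.746 2.481
vertex 0.665 2.093 2.283
endloop
endfacet
facet normal -0.623 0.459 0.633
outer loop
vertex -0.531 2.975 3.499
vertex 0.601 4.075 3.815
vertex -0.997 3.746 2.481
endloop
endfacet
facet normal 0.703 0.683 0.196
outer loop
vertex 0.135 4.847 2.797
vertex 0.601 4.075 3.815
vertex 1.331 3.965 1.581
endloop
endfacet
facet normal 0.623 -0.459 -0.633
outer loop
vertex 1.797 3.194 2.599
vertex 0.665 2.093 2.283
vertex 1.331 3.965 1.581
endloop
endfacet
facet normal 0.703 0.684 0.196
outer loop
vertex 1.331 3.965 1.581
vertex 0.601 4.075 3.815
vertex 1.797 3.194 2.599
endloop
endfacet
facet normal 0.343 -0.567 0.749
outer loop
vertex 1.797 3.194 2.599
vertex -0.531 2.975 3.499
vertex 0.665 2.093 2.283
endloop
endfacet
facet normal 0.343 -0.568 0.748
outer loop
vertex 0.601 4.075 3.815
vertex -0.531 2.975 3.499
vertex 1.797 3.194 2.599
endloop
endfacet
facet normal -0.360 -0.512 -0.780
outer loop
vertex 0.784 0.402 1.181
vertex -0.301 0.165 1.837
vertex 0.384 1.233 0.82
endloop
endfacet
facet normal 0.841 0.184 -0.509
outer loop
vertex 0.921 1.995 1.983
vertex 0.784 0.402 1.181
vertex 0.384 1.233 0.82
endloop
endfacet
facet normal -0.361 -0.511 -0.780
outer loop
vertex 0.384 1.233 0.82
vertex -0.301 0.165 1.837
vertex -0.701 0.996 1.477
endloop
endfacet
facet normal -0.404 0.840 -0.364
outer loop
vertex -0.701 0.996 1.477
vertex 0.921 1.995 1.983
vertex 0.384 1.233 0.82
endloop
endfacet
facet normal 0.403 -0.840 0.364
outer loop
vertex 0.784 0.402 1.181
vertex 0.236 0.927 3.0
vertex -0.301 0.165 1.837
endloop
endfacet
facet normal 0.841 0.184 -0.509
outer loop
vertex 1.321 1.164 2.343
vertex 0.784 0.402 1.181
vertex 0.921 1.995 1.983
endloop
endfacet
facet normal 0.404 -0.839 0.364
outer loop
vertex 1.321 1.164 2.343
vertex 0.236 0.927 3.0
vertex 0.784 0.402 1.181
endloop
endfacet
facet normal -0.841 -0.184 0.509
outer loop
vertex -0.301 0.165 1.837
vertex 0.236 0.927 3.0
vertex -0.701 0.996 1.477
endloop
endfacet
facet normal -0.403 0.839 -0.364
outer loop
vertex -0.164 1.758 2.639
vertex 0.921 1.995 1.983
vertex -0.701 0.996 1.477
endloop
endfacet
facet normal -0.841 -0.184 0.509
outer loop
vertex -0.701 0.996 1.477
vertex 0.236 0.927 3.0
vertex -0.164 1.758 2.639
endloop
endfacet
facet normal 0.360 0.511 0.780
outer loop
vertex -0.164 1.758 2.639
vertex 1.321 1.164 2.343
vertex 0.921 1.995 1.983
endloop
endfacet
facet normal 0.360 0.512 0.780
outer loop
vertex 0.236 0.927 3.0
vertex 1.321 1.164 2.343
vertex -0.164 1.758 2.639
endloop
endfacet

endsolid


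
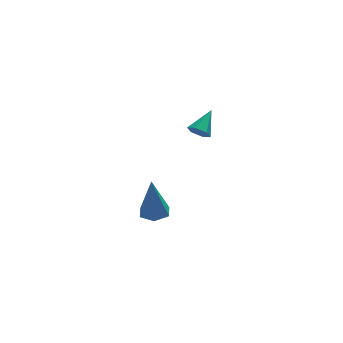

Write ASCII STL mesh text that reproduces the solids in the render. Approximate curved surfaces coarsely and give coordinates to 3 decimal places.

solid 
facet normal -0.605 -0.610 -0.513
outer loop
vertex -1.591 -0.912 1.683
vertex -1.821 -1.095 2.172
vertex -2.045 -0.646 1.902
endloop
endfacet
facet normal 0.211 0.810 -0.547
outer loop
vertex -1.591 -0.912 1.683
vertex -2.045 -0.646 1.902
vertex -0.999 -0.265 2.868
endloop
endfacet
facet normal -0.605 -0.610 -0.512
outer loop
vertex -2.045 -0.646 1.902
vertex -1.821 -1.095 2.172
vertex -2.275 -0.828 2.39
endloop
endfacet
facet normal -0.439 0.890 0.125
outer loop
vertex -2.045 -0.646 1.902
vertex -2.275 -0.828 2.39
vertex -0.999 -0.265 2.868
endloop
endfacet
facet normal -0.605 -0.610 -0.512
outer loop
vertex -2.275 -0.828 2.39
vertex -1.821 -1.095 2.172
vertex -2.051 -1.277 2.66
endloop
endfacet
facet normal -0.445 0.288 0.848
outer loop
vertex -2.275 -0.828 2.39
vertex -2.051 -1.277 2.66
vertex -0.999 -0.265 2.868
endloop
endfacet
facet normal -0.605 -0.610 -0.512
outer loop
vertex -2.051 -1.277 2.66
vertex -1.821 -1.095 2.172
vertex -1.597 -1.544 2.442
endloop
endfacet
facet normal 0.200 -0.393 0.898
outer loop
vertex -2.051 -1.277 2.66
vertex -1.597 -1.544 2.442
vertex -0.999 -0.265 2.868
endloop
endfacet
facet normal -0.605 -0.610 -0.513
outer loop
vertex -1.597 -1.544 2.442
vertex -1.821 -1.095 2.172
vertex -1.367 -1.361 1.953
endloop
endfacet
facet normal 0.852 -0.473 0.224
outer loop
vertex -1.597 -1.544 2.442
vertex -1.367 -1.361 1.953
vertex -0.999 -0.265 2.868
endloop
endfacet
facet normal -0.605 -0.610 -0.513
outer loop
vertex -1.367 -1.361 1.953
vertex -1.821 -1.095 2.172
vertex -1.591 -0.912 1.683
endloop
endfacet
facet normal 0.857 0.128 -0.498
outer loop
vertex -1.367 -1.361 1.953
vertex -1.591 -0.912 1.683
vertex -0.999 -0.265 2.868
endloop
endfacet
facet normal 0.049 -0.052 -0.997
outer loop
vertex -2.607 0.942 -4.594
vertex -3.356 0.765 -4.622
vertex -3.133 1.501 -4.649
endloop
endfacet
facet normal 0.681 0.670 0.294
outer loop
vertex -2.607 0.942 -4.594
vertex -3.133 1.501 -4.649
vertex -3.464 0.875 -2.458
endloop
endfacet
facet normal 0.049 -0.052 -0.997
outer loop
vertex -3.133 1.501 -4.649
vertex -3.356 0.765 -4.622
vertex -3.882 1.324 -4.677
endloop
endfacet
facet normal -0.232 0.944 0.235
outer loop
vertex -3.133 1.501 -4.649
vertex -3.882 1.324 -4.677
vertex -3.464 0.875 -2.458
endloop
endfacet
facet normal 0.051 -0.051 -0.997
outer loop
vertex -3.882 1.324 -4.677
vertex -3.356 0.765 -4.622
vertex -4.105 0.588 -4.651
endloop
endfacet
facet normal -0.928 0.290 0.233
outer loop
vertex -3.882 1.324 -4.677
vertex -4.105 0.588 -4.651
vertex -3.464 0.875 -2.458
endloop
endfacet
facet normal 0.051 -0.050 -0.997
outer loop
vertex -4.105 0.588 -4.651
vertex -3.356 0.765 -4.622
vertex -3.579 0.028 -4.596
endloop
endfacet
facet normal -0.711 -0.640 0.292
outer loop
vertex -4.105 0.588 -4.651
vertex -3.579 0.028 -4.596
vertex -3.464 0.875 -2.458
endloop
endfacet
facet normal 0.051 -0.050 -0.997
outer loop
vertex -3.579 0.028 -4.596
vertex -3.356 0.765 -4.622
vertex -2.83 0.205 -4.567
endloop
endfacet
facet normal 0.202 -0.914 0.351
outer loop
vertex -3.579 0.028 -4.596
vertex -2.83 0.205 -4.567
vertex -3.464 0.875 -2.458
endloop
endfacet
facet normal 0.049 -0.052 -0.997
outer loop
vertex -2.83 0.205 -4.567
vertex -3.356 0.765 -4.622
vertex -2.607 0.942 -4.594
endloop
endfacet
facet normal 0.899 -0.259 0.353
outer loop
vertex -2.83 0.205 -4.567
vertex -2.607 0.942 -4.594
vertex -3.464 0.875 -2.458
endloop
endfacet

endsolid


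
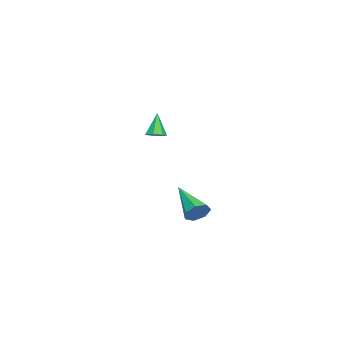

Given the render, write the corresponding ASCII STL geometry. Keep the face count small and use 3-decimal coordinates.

solid 
facet normal 0.410 0.020 -0.912
outer loop
vertex -1.434 -3.087 1.161
vertex -1.917 -3.077 0.944
vertex -1.612 -2.669 1.09
endloop
endfacet
facet normal 0.638 0.385 0.666
outer loop
vertex -1.434 -3.087 1.161
vertex -1.612 -2.669 1.09
vertex -2.463 -3.103 2.156
endloop
endfacet
facet normal 0.410 0.020 -0.912
outer loop
vertex -1.612 -2.669 1.09
vertex -1.917 -3.077 0.944
vertex -2.02 -2.558 0.909
endloop
endfacet
facet normal 0.061 0.906 0.418
outer loop
vertex -1.612 -2.669 1.09
vertex -2.02 -2.558 0.909
vertex -2.463 -3.103 2.156
endloop
endfacet
facet normal 0.411 0.020 -0.911
outer loop
vertex -2.02 -2.558 0.909
vertex -1.917 -3.077 0.944
vertex -2.35 -2.838 0.754
endloop
endfacet
facet normal -0.668 0.739 0.086
outer loop
vertex -2.02 -2.558 0.909
vertex -2.35 -2.838 0.754
vertex -2.463 -3.103 2.156
endloop
endfacet
facet normal 0.411 0.020 -0.911
outer loop
vertex -2.35 -2.838 0.754
vertex -1.917 -3.077 0.944
vertex -2.354 -3.298 0.742
endloop
endfacet
facet normal -0.997 0.011 -0.078
outer loop
vertex -2.35 -2.838 0.754
vertex -2.354 -3.298 0.742
vertex -2.463 -3.103 2.156
endloop
endfacet
facet normal 0.411 0.020 -0.911
outer loop
vertex -2.354 -3.298 0.742
vertex -1.917 -3.077 0.944
vertex -2.029 -3.591 0.882
endloop
endfacet
facet normal -0.680 -0.731 0.048
outer loop
vertex -2.354 -3.298 0.742
vertex -2.029 -3.591 0.882
vertex -2.463 -3.103 2.156
endloop
endfacet
facet normal 0.411 0.020 -0.911
outer loop
vertex -2.029 -3.591 0.882
vertex -1.917 -3.077 0.944
vertex -1.619 -3.497 1.069
endloop
endfacet
facet normal 0.044 -0.928 0.370
outer loop
vertex -2.029 -3.591 0.882
vertex -1.619 -3.497 1.069
vertex -2.463 -3.103 2.156
endloop
endfacet
facet normal 0.410 0.020 -0.912
outer loop
vertex -1.619 -3.497 1.069
vertex -1.917 -3.077 0.944
vertex -1.434 -3.087 1.161
endloop
endfacet
facet normal 0.631 -0.430 0.646
outer loop
vertex -1.619 -3.497 1.069
vertex -1.434 -3.087 1.161
vertex -2.463 -3.103 2.156
endloop
endfacet
facet normal 0.698 0.558 -0.449
outer loop
vertex 4.947 0.075 -0.64
vertex 4.588 0.098 -1.169
vertex 4.589 0.498 -0.671
endloop
endfacet
facet normal 0.106 0.161 0.981
outer loop
vertex 4.947 0.075 -0.64
vertex 4.589 0.498 -0.671
vertex 3.192 -1.018 -0.271
endloop
endfacet
facet normal 0.698 0.558 -0.449
outer loop
vertex 4.589 0.498 -0.671
vertex 4.588 0.098 -1.169
vertex 4.23 0.62 -1.077
endloop
endfacet
facet normal -0.490 0.615 0.618
outer loop
vertex 4.589 0.498 -0.671
vertex 4.23 0.62 -1.077
vertex 3.192 -1.018 -0.271
endloop
endfacet
facet normal 0.698 0.558 -0.449
outer loop
vertex 4.23 0.62 -1.077
vertex 4.588 0.098 -1.169
vertex 4.141 0.348 -1.553
endloop
endfacet
facet normal -0.864 0.489 -0.118
outer loop
vertex 4.23 0.62 -1.077
vertex 4.141 0.348 -1.553
vertex 3.192 -1.018 -0.271
endloop
endfacet
facet normal 0.698 0.558 -0.450
outer loop
vertex 4.141 0.348 -1.553
vertex 4.588 0.098 -1.169
vertex 4.388 -0.112 -1.74
endloop
endfacet
facet normal -0.732 -0.121 -0.670
outer loop
vertex 4.141 0.348 -1.553
vertex 4.388 -0.112 -1.74
vertex 3.192 -1.018 -0.271
endloop
endfacet
facet normal 0.698 0.558 -0.450
outer loop
vertex 4.388 -0.112 -1.74
vertex 4.588 0.098 -1.169
vertex 4.786 -0.415 -1.498
endloop
endfacet
facet normal -0.195 -0.756 -0.625
outer loop
vertex 4.388 -0.112 -1.74
vertex 4.786 -0.415 -1.498
vertex 3.192 -1.018 -0.271
endloop
endfacet
facet normal 0.698 0.558 -0.449
outer loop
vertex 4.786 -0.415 -1.498
vertex 4.588 0.098 -1.169
vertex 5.035 -0.332 -1.008
endloop
endfacet
facet normal 0.343 -0.939 -0.015
outer loop
vertex 4.786 -0.415 -1.498
vertex 5.035 -0.332 -1.008
vertex 3.192 -1.018 -0.271
endloop
endfacet
facet normal 0.698 0.557 -0.450
outer loop
vertex 5.035 -0.332 -1.008
vertex 4.588 0.098 -1.169
vertex 4.947 0.075 -0.64
endloop
endfacet
facet normal 0.478 -0.530 0.701
outer loop
vertex 5.035 -0.332 -1.008
vertex 4.947 0.075 -0.64
vertex 3.192 -1.018 -0.271
endloop
endfacet

endsolid


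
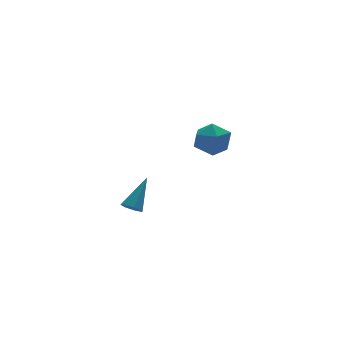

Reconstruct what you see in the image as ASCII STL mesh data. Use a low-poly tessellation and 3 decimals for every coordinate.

solid 
facet normal -0.596 -0.387 -0.704
outer loop
vertex -3.448 -2.835 2.286
vertex -3.874 -2.695 2.57
vertex -3.617 -2.416 2.199
endloop
endfacet
facet normal 0.844 0.241 -0.480
outer loop
vertex -3.448 -2.835 2.286
vertex -3.617 -2.416 2.199
vertex -2.806 -2.005 3.83
endloop
endfacet
facet normal -0.597 -0.385 -0.703
outer loop
vertex -3.617 -2.416 2.199
vertex -3.874 -2.695 2.57
vertex -3.978 -2.207 2.391
endloop
endfacet
facet normal 0.308 0.875 -0.374
outer loop
vertex -3.617 -2.416 2.199
vertex -3.978 -2.207 2.391
vertex -2.806 -2.005 3.83
endloop
endfacet
facet normal -0.597 -0.385 -0.703
outer loop
vertex -3.978 -2.207 2.391
vertex -3.874 -2.695 2.57
vertex -4.261 -2.365 2.718
endloop
endfacet
facet normal -0.344 0.927 0.150
outer loop
vertex -3.978 -2.207 2.391
vertex -4.261 -2.365 2.718
vertex -2.806 -2.005 3.83
endloop
endfacet
facet normal -0.597 -0.385 -0.704
outer loop
vertex -4.261 -2.365 2.718
vertex -3.874 -2.695 2.57
vertex -4.252 -2.772 2.933
endloop
endfacet
facet normal -0.622 0.355 0.698
outer loop
vertex -4.261 -2.365 2.718
vertex -4.252 -2.772 2.933
vertex -2.806 -2.005 3.83
endloop
endfacet
facet normal -0.597 -0.385 -0.704
outer loop
vertex -4.252 -2.772 2.933
vertex -3.874 -2.695 2.57
vertex -3.958 -3.12 2.874
endloop
endfacet
facet normal -0.314 -0.410 0.856
outer loop
vertex -4.252 -2.772 2.933
vertex -3.958 -3.12 2.874
vertex -2.806 -2.005 3.83
endloop
endfacet
facet normal -0.597 -0.385 -0.704
outer loop
vertex -3.958 -3.12 2.874
vertex -3.874 -2.695 2.57
vertex -3.601 -3.149 2.587
endloop
endfacet
facet normal 0.344 -0.790 0.507
outer loop
vertex -3.958 -3.12 2.874
vertex -3.601 -3.149 2.587
vertex -2.806 -2.005 3.83
endloop
endfacet
facet normal -0.596 -0.385 -0.705
outer loop
vertex -3.601 -3.149 2.587
vertex -3.874 -2.695 2.57
vertex -3.448 -2.835 2.286
endloop
endfacet
facet normal 0.860 -0.503 -0.087
outer loop
vertex -3.601 -3.149 2.587
vertex -3.448 -2.835 2.286
vertex -2.806 -2.005 3.83
endloop
endfacet
facet normal -0.817 0.557 0.147
outer loop
vertex 1.673 2.169 2.489
vertex 1.614 1.827 3.459
vertex 2.155 2.677 3.245
endloop
endfacet
facet normal -0.385 0.861 -0.333
outer loop
vertex 1.673 2.169 2.489
vertex 2.155 2.677 3.245
vertex 2.624 2.536 2.338
endloop
endfacet
facet normal -0.292 0.399 -0.869
outer loop
vertex 1.673 2.169 2.489
vertex 2.624 2.536 2.338
vertex 2.372 1.598 1.992
endloop
endfacet
facet normal -0.667 -0.190 -0.720
outer loop
vertex 1.673 2.169 2.489
vertex 2.372 1.598 1.992
vertex 1.748 1.16 2.685
endloop
endfacet
facet normal -0.991 -0.092 -0.093
outer loop
vertex 1.673 2.169 2.489
vertex 1.748 1.16 2.685
vertex 1.614 1.827 3.459
endloop
endfacet
facet normal 0.249 0.968 -0.022
outer loop
vertex 2.624 2.536 2.338
vertex 2.155 2.677 3.245
vertex 3.152 2.42 3.215
endloop
endfacet
facet normal -0.451 0.477 0.754
outer loop
vertex 2.155 2.677 3.245
vertex 1.614 1.827 3.459
vertex 2.528 1.982 3.908
endloop
endfacet
facet normal -0.734 -0.572 0.366
outer loop
vertex 1.614 1.827 3.459
vertex 1.748 1.16 2.685
vertex 2.276 1.044 3.562
endloop
endfacet
facet normal -0.208 -0.731 -0.650
outer loop
vertex 1.748 1.16 2.685
vertex 2.372 1.598 1.992
vertex 2.745 0.903 2.655
endloop
endfacet
facet normal 0.400 0.221 -0.890
outer loop
vertex 2.372 1.598 1.992
vertex 2.624 2.536 2.338
vertex 3.286 1.753 2.441
endloop
endfacet
facet normal 0.667 0.190 0.720
outer loop
vertex 3.227 1.411 3.411
vertex 3.152 2.42 3.215
vertex 2.528 1.982 3.908
endloop
endfacet
facet normal 0.292 -0.399 0.869
outer loop
vertex 3.227 1.411 3.411
vertex 2.528 1.982 3.908
vertex 2.276 1.044 3.562
endloop
endfacet
facet normal 0.385 -0.861 0.333
outer loop
vertex 3.227 1.411 3.411
vertex 2.276 1.044 3.562
vertex 2.745 0.903 2.655
endloop
endfacet
facet normal 0.817 -0.557 -0.147
outer loop
vertex 3.227 1.411 3.411
vertex 2.745 0.903 2.655
vertex 3.286 1.753 2.441
endloop
endfacet
facet normal 0.991 0.092 0.093
outer loop
vertex 3.227 1.411 3.411
vertex 3.286 1.753 2.441
vertex 3.152 2.42 3.215
endloop
endfacet
facet normal 0.208 0.731 0.650
outer loop
vertex 2.528 1.982 3.908
vertex 3.152 2.42 3.215
vertex 2.155 2.677 3.245
endloop
endfacet
facet normal -0.400 -0.221 0.890
outer loop
vertex 2.276 1.044 3.562
vertex 2.528 1.982 3.908
vertex 1.614 1.827 3.459
endloop
endfacet
facet normal -0.249 -0.968 0.022
outer loop
vertex 2.745 0.903 2.655
vertex 2.276 1.044 3.562
vertex 1.748 1.16 2.685
endloop
endfacet
facet normal 0.451 -0.477 -0.754
outer loop
vertex 3.286 1.753 2.441
vertex 2.745 0.903 2.655
vertex 2.372 1.598 1.992
endloop
endfacet
facet normal 0.734 0.572 -0.366
outer loop
vertex 3.152 2.42 3.215
vertex 3.286 1.753 2.441
vertex 2.624 2.536 2.338
endloop
endfacet

endsolid


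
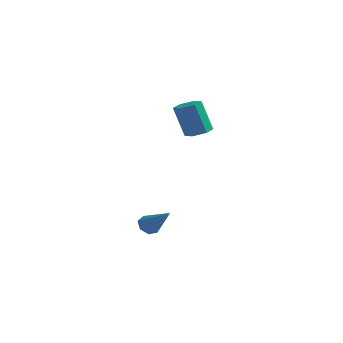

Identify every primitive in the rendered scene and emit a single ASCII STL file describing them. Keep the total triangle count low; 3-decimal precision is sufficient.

solid 
facet normal 0.314 0.034 -0.949
outer loop
vertex -1.139 1.213 3.32
vertex -1.625 1.569 3.172
vertex -1.095 1.83 3.357
endloop
endfacet
facet normal 0.946 -0.086 0.311
outer loop
vertex -1.139 1.213 3.32
vertex -1.095 1.83 3.357
vertex -1.649 1.156 4.856
endloop
endfacet
facet normal 0.947 -0.088 0.310
outer loop
vertex -1.649 1.156 4.856
vertex -1.095 1.83 3.357
vertex -1.604 1.773 4.894
endloop
endfacet
facet normal -0.315 -0.035 0.949
outer loop
vertex -1.649 1.156 4.856
vertex -1.604 1.773 4.894
vertex -2.135 1.511 4.708
endloop
endfacet
facet normal 0.314 0.034 -0.949
outer loop
vertex -1.095 1.83 3.357
vertex -1.625 1.569 3.172
vertex -1.58 2.186 3.209
endloop
endfacet
facet normal 0.537 0.818 0.208
outer loop
vertex -1.095 1.83 3.357
vertex -1.58 2.186 3.209
vertex -1.604 1.773 4.894
endloop
endfacet
facet normal 0.536 0.818 0.208
outer loop
vertex -1.604 1.773 4.894
vertex -1.58 2.186 3.209
vertex -2.09 2.129 4.746
endloop
endfacet
facet normal -0.315 -0.035 0.949
outer loop
vertex -1.604 1.773 4.894
vertex -2.09 2.129 4.746
vertex -2.135 1.511 4.708
endloop
endfacet
facet normal 0.314 0.034 -0.949
outer loop
vertex -1.58 2.186 3.209
vertex -1.625 1.569 3.172
vertex -2.111 1.924 3.024
endloop
endfacet
facet normal -0.411 0.906 -0.103
outer loop
vertex -1.58 2.186 3.209
vertex -2.111 1.924 3.024
vertex -2.09 2.129 4.746
endloop
endfacet
facet normal -0.411 0.906 -0.103
outer loop
vertex -2.09 2.129 4.746
vertex -2.111 1.924 3.024
vertex -2.621 1.867 4.56
endloop
endfacet
facet normal -0.315 -0.035 0.949
outer loop
vertex -2.09 2.129 4.746
vertex -2.621 1.867 4.56
vertex -2.135 1.511 4.708
endloop
endfacet
facet normal 0.315 0.035 -0.949
outer loop
vertex -2.111 1.924 3.024
vertex -1.625 1.569 3.172
vertex -2.156 1.307 2.986
endloop
endfacet
facet normal -0.946 0.088 -0.311
outer loop
vertex -2.111 1.924 3.024
vertex -2.156 1.307 2.986
vertex -2.621 1.867 4.56
endloop
endfacet
facet normal -0.947 0.086 -0.310
outer loop
vertex -2.621 1.867 4.56
vertex -2.156 1.307 2.986
vertex -2.665 1.25 4.523
endloop
endfacet
facet normal -0.314 -0.034 0.949
outer loop
vertex -2.621 1.867 4.56
vertex -2.665 1.25 4.523
vertex -2.135 1.511 4.708
endloop
endfacet
facet normal 0.315 0.035 -0.949
outer loop
vertex -2.156 1.307 2.986
vertex -1.625 1.569 3.172
vertex -1.67 0.951 3.134
endloop
endfacet
facet normal -0.536 -0.818 -0.208
outer loop
vertex -2.156 1.307 2.986
vertex -1.67 0.951 3.134
vertex -2.665 1.25 4.523
endloop
endfacet
facet normal -0.537 -0.818 -0.208
outer loop
vertex -2.665 1.25 4.523
vertex -1.67 0.951 3.134
vertex -2.18 0.894 4.671
endloop
endfacet
facet normal -0.314 -0.034 0.949
outer loop
vertex -2.665 1.25 4.523
vertex -2.18 0.894 4.671
vertex -2.135 1.511 4.708
endloop
endfacet
facet normal 0.315 0.035 -0.949
outer loop
vertex -1.67 0.951 3.134
vertex -1.625 1.569 3.172
vertex -1.139 1.213 3.32
endloop
endfacet
facet normal 0.411 -0.906 0.103
outer loop
vertex -1.67 0.951 3.134
vertex -1.139 1.213 3.32
vertex -2.18 0.894 4.671
endloop
endfacet
facet normal 0.411 -0.906 0.103
outer loop
vertex -2.18 0.894 4.671
vertex -1.139 1.213 3.32
vertex -1.649 1.156 4.856
endloop
endfacet
facet normal -0.314 -0.034 0.949
outer loop
vertex -2.18 0.894 4.671
vertex -1.649 1.156 4.856
vertex -2.135 1.511 4.708
endloop
endfacet
facet normal -0.709 0.300 -0.638
outer loop
vertex -2.759 -0.004 -1.815
vertex -3.053 -0.44 -1.693
vertex -3.059 0.046 -1.458
endloop
endfacet
facet normal 0.482 0.827 0.289
outer loop
vertex -2.759 -0.004 -1.815
vertex -3.059 0.046 -1.458
vertex -1.867 -0.94 -0.627
endloop
endfacet
facet normal -0.710 0.299 -0.637
outer loop
vertex -3.059 0.046 -1.458
vertex -3.053 -0.44 -1.693
vertex -3.354 -0.271 -1.278
endloop
endfacet
facet normal -0.105 0.563 0.819
outer loop
vertex -3.059 0.046 -1.458
vertex -3.354 -0.271 -1.278
vertex -1.867 -0.94 -0.627
endloop
endfacet
facet normal -0.711 0.298 -0.637
outer loop
vertex -3.354 -0.271 -1.278
vertex -3.053 -0.44 -1.693
vertex -3.422 -0.715 -1.41
endloop
endfacet
facet normal -0.463 -0.187 0.866
outer loop
vertex -3.354 -0.271 -1.278
vertex -3.422 -0.715 -1.41
vertex -1.867 -0.94 -0.627
endloop
endfacet
facet normal -0.711 0.297 -0.638
outer loop
vertex -3.422 -0.715 -1.41
vertex -3.053 -0.44 -1.693
vertex -3.212 -0.953 -1.755
endloop
endfacet
facet normal -0.324 -0.859 0.396
outer loop
vertex -3.422 -0.715 -1.41
vertex -3.212 -0.953 -1.755
vertex -1.867 -0.94 -0.627
endloop
endfacet
facet normal -0.710 0.297 -0.639
outer loop
vertex -3.212 -0.953 -1.755
vertex -3.053 -0.44 -1.693
vertex -2.882 -0.805 -2.053
endloop
endfacet
facet normal 0.210 -0.948 -0.239
outer loop
vertex -3.212 -0.953 -1.755
vertex -2.882 -0.805 -2.053
vertex -1.867 -0.94 -0.627
endloop
endfacet
facet normal -0.710 0.297 -0.638
outer loop
vertex -2.882 -0.805 -2.053
vertex -3.053 -0.44 -1.693
vertex -2.681 -0.382 -2.08
endloop
endfacet
facet normal 0.734 -0.385 -0.559
outer loop
vertex -2.882 -0.805 -2.053
vertex -2.681 -0.382 -2.08
vertex -1.867 -0.94 -0.627
endloop
endfacet
facet normal -0.710 0.300 -0.637
outer loop
vertex -2.681 -0.382 -2.08
vertex -3.053 -0.44 -1.693
vertex -2.759 -0.004 -1.815
endloop
endfacet
facet normal 0.855 0.404 -0.324
outer loop
vertex -2.681 -0.382 -2.08
vertex -2.759 -0.004 -1.815
vertex -1.867 -0.94 -0.627
endloop
endfacet

endsolid


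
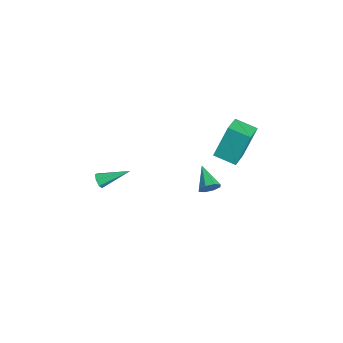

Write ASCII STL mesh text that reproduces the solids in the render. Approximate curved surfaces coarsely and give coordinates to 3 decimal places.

solid 
facet normal 0.911 0.027 -0.412
outer loop
vertex -0.834 2.278 -3.607
vertex -1.093 2.602 -4.158
vertex -0.826 2.803 -3.555
endloop
endfacet
facet normal 0.055 -0.099 0.994
outer loop
vertex -0.834 2.278 -3.607
vertex -0.826 2.803 -3.555
vertex -2.587 2.558 -3.482
endloop
endfacet
facet normal 0.911 0.026 -0.412
outer loop
vertex -0.826 2.803 -3.555
vertex -1.093 2.602 -4.158
vertex -0.974 3.211 -3.856
endloop
endfacet
facet normal -0.047 0.582 0.812
outer loop
vertex -0.826 2.803 -3.555
vertex -0.974 3.211 -3.856
vertex -2.587 2.558 -3.482
endloop
endfacet
facet normal 0.911 0.027 -0.412
outer loop
vertex -0.974 3.211 -3.856
vertex -1.093 2.602 -4.158
vertex -1.192 3.262 -4.334
endloop
endfacet
facet normal -0.315 0.918 0.242
outer loop
vertex -0.974 3.211 -3.856
vertex -1.192 3.262 -4.334
vertex -2.587 2.558 -3.482
endloop
endfacet
facet normal 0.911 0.027 -0.412
outer loop
vertex -1.192 3.262 -4.334
vertex -1.093 2.602 -4.158
vertex -1.352 2.927 -4.709
endloop
endfacet
facet normal -0.592 0.710 -0.382
outer loop
vertex -1.192 3.262 -4.334
vertex -1.352 2.927 -4.709
vertex -2.587 2.558 -3.482
endloop
endfacet
facet normal 0.911 0.026 -0.413
outer loop
vertex -1.352 2.927 -4.709
vertex -1.093 2.602 -4.158
vertex -1.361 2.401 -4.762
endloop
endfacet
facet normal -0.715 0.082 -0.695
outer loop
vertex -1.352 2.927 -4.709
vertex -1.361 2.401 -4.762
vertex -2.587 2.558 -3.482
endloop
endfacet
facet normal 0.910 0.028 -0.413
outer loop
vertex -1.361 2.401 -4.762
vertex -1.093 2.602 -4.158
vertex -1.212 1.993 -4.461
endloop
endfacet
facet normal -0.612 -0.602 -0.513
outer loop
vertex -1.361 2.401 -4.762
vertex -1.212 1.993 -4.461
vertex -2.587 2.558 -3.482
endloop
endfacet
facet normal 0.911 0.027 -0.412
outer loop
vertex -1.212 1.993 -4.461
vertex -1.093 2.602 -4.158
vertex -0.994 1.942 -3.982
endloop
endfacet
facet normal -0.344 -0.937 0.057
outer loop
vertex -1.212 1.993 -4.461
vertex -0.994 1.942 -3.982
vertex -2.587 2.558 -3.482
endloop
endfacet
facet normal 0.911 0.027 -0.412
outer loop
vertex -0.994 1.942 -3.982
vertex -1.093 2.602 -4.158
vertex -0.834 2.278 -3.607
endloop
endfacet
facet normal -0.068 -0.729 0.682
outer loop
vertex -0.994 1.942 -3.982
vertex -0.834 2.278 -3.607
vertex -2.587 2.558 -3.482
endloop
endfacet
facet normal -0.167 -0.901 -0.399
outer loop
vertex -0.441 -4.12 -0.839
vertex -0.688 -3.902 -1.228
vertex -0.191 -4.012 -1.187
endloop
endfacet
facet normal 0.824 -0.135 0.550
outer loop
vertex -0.441 -4.12 -0.839
vertex -0.191 -4.012 -1.187
vertex -0.372 -2.198 -0.472
endloop
endfacet
facet normal -0.166 -0.901 -0.401
outer loop
vertex -0.191 -4.012 -1.187
vertex -0.688 -3.902 -1.228
vertex -0.315 -3.82 -1.567
endloop
endfacet
facet normal 0.958 0.183 -0.220
outer loop
vertex -0.191 -4.012 -1.187
vertex -0.315 -3.82 -1.567
vertex -0.372 -2.198 -0.472
endloop
endfacet
facet normal -0.167 -0.901 -0.401
outer loop
vertex -0.315 -3.82 -1.567
vertex -0.688 -3.902 -1.228
vertex -0.719 -3.69 -1.691
endloop
endfacet
facet normal 0.399 0.523 -0.753
outer loop
vertex -0.315 -3.82 -1.567
vertex -0.719 -3.69 -1.691
vertex -0.372 -2.198 -0.472
endloop
endfacet
facet normal -0.167 -0.901 -0.401
outer loop
vertex -0.719 -3.69 -1.691
vertex -0.688 -3.902 -1.228
vertex -1.1 -3.719 -1.467
endloop
endfacet
facet normal -0.429 0.629 -0.648
outer loop
vertex -0.719 -3.69 -1.691
vertex -1.1 -3.719 -1.467
vertex -0.372 -2.198 -0.472
endloop
endfacet
facet normal -0.167 -0.901 -0.401
outer loop
vertex -1.1 -3.719 -1.467
vertex -0.688 -3.902 -1.228
vertex -1.17 -3.886 -1.063
endloop
endfacet
facet normal -0.906 0.422 0.018
outer loop
vertex -1.1 -3.719 -1.467
vertex -1.17 -3.886 -1.063
vertex -0.372 -2.198 -0.472
endloop
endfacet
facet normal -0.167 -0.902 -0.399
outer loop
vertex -1.17 -3.886 -1.063
vertex -0.688 -3.902 -1.228
vertex -0.877 -4.064 -0.783
endloop
endfacet
facet normal -0.671 0.058 0.739
outer loop
vertex -1.17 -3.886 -1.063
vertex -0.877 -4.064 -0.783
vertex -0.372 -2.198 -0.472
endloop
endfacet
facet normal -0.167 -0.902 -0.399
outer loop
vertex -0.877 -4.064 -0.783
vertex -0.688 -3.902 -1.228
vertex -0.441 -4.12 -0.839
endloop
endfacet
facet normal 0.101 -0.190 0.977
outer loop
vertex -0.877 -4.064 -0.783
vertex -0.441 -4.12 -0.839
vertex -0.372 -2.198 -0.472
endloop
endfacet
facet normal -0.785 0.495 -0.372
outer loop
vertex -1.679 4.206 1.41
vertex -0.846 5.263 1.06
vertex -1.333 3.285 -0.546
endloop
endfacet
facet normal -0.599 -0.760 0.252
outer loop
vertex -0.054 2.477 0.06
vertex -1.679 4.206 1.41
vertex -1.333 3.285 -0.546
endloop
endfacet
facet normal -0.785 0.495 -0.372
outer loop
vertex -1.333 3.285 -0.546
vertex -0.846 5.263 1.06
vertex -0.501 4.341 -0.897
endloop
endfacet
facet normal 0.157 -0.421 -0.893
outer loop
vertex -0.501 4.341 -0.897
vertex -0.054 2.477 0.06
vertex -1.333 3.285 -0.546
endloop
endfacet
facet normal -0.158 0.420 0.894
outer loop
vertex -1.679 4.206 1.41
vertex 0.433 4.455 1.666
vertex -0.846 5.263 1.06
endloop
endfacet
facet normal -0.599 -0.760 0.252
outer loop
vertex -0.399 3.399 2.017
vertex -1.679 4.206 1.41
vertex -0.054 2.477 0.06
endloop
endfacet
facet normal -0.158 0.421 0.893
outer loop
vertex -0.399 3.399 2.017
vertex 0.433 4.455 1.666
vertex -1.679 4.206 1.41
endloop
endfacet
facet normal 0.599 0.760 -0.252
outer loop
vertex -0.846 5.263 1.06
vertex 0.433 4.455 1.666
vertex -0.501 4.341 -0.897
endloop
endfacet
facet normal 0.158 -0.421 -0.893
outer loop
vertex 0.779 3.534 -0.29
vertex -0.054 2.477 0.06
vertex -0.501 4.341 -0.897
endloop
endfacet
facet normal 0.599 0.760 -0.252
outer loop
vertex -0.501 4.341 -0.897
vertex 0.433 4.455 1.666
vertex 0.779 3.534 -0.29
endloop
endfacet
facet normal 0.785 -0.496 0.372
outer loop
vertex 0.779 3.534 -0.29
vertex -0.399 3.399 2.017
vertex -0.054 2.477 0.06
endloop
endfacet
facet normal 0.785 -0.495 0.372
outer loop
vertex 0.433 4.455 1.666
vertex -0.399 3.399 2.017
vertex 0.779 3.534 -0.29
endloop
endfacet

endsolid
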